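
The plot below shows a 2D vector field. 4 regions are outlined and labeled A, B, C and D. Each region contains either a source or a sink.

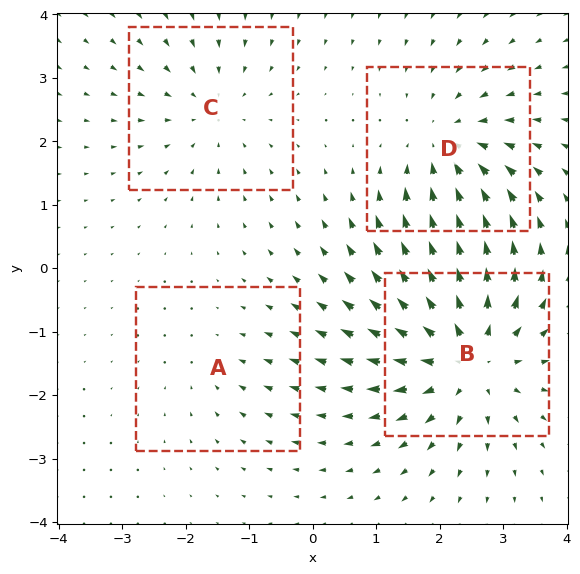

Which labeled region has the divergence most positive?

Divergence at each region's feature centre — A: about -2, B: about +6, C: about -3, D: about -4. Region B is most positive.

B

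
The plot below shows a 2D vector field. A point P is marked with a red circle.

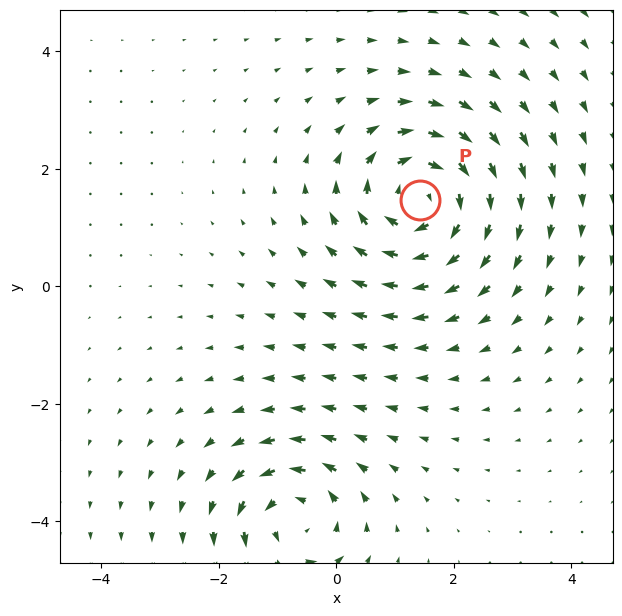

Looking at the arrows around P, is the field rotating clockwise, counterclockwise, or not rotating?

clockwise

Near P at (1.4, 1.5) the arrows circulate clockwise. The curl (z-component) there is about -4; negative curl means clockwise rotation.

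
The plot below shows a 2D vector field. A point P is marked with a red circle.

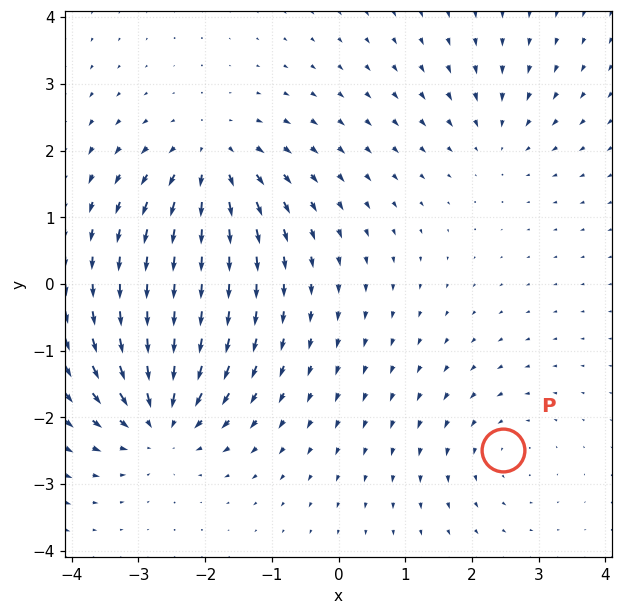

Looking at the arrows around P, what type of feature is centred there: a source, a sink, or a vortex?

vortex

At P (2.5, -2.5) the arrows circulate counterclockwise. Divergence ≈0, curl about +3 — near-zero divergence with nonzero curl is a vortex.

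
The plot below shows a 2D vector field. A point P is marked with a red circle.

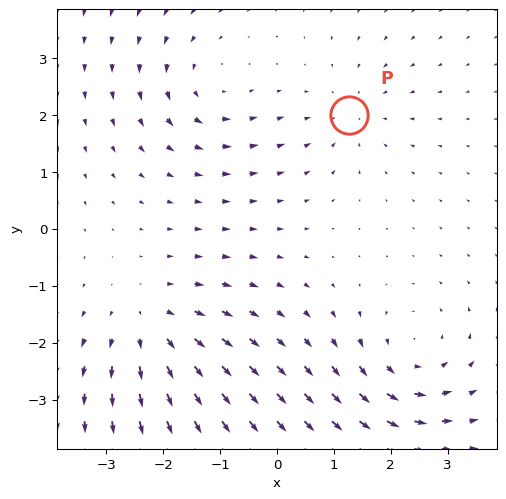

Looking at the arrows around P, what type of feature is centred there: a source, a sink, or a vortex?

sink

At P (1.3, 2.0) the arrows converge inward. Divergence about -2, curl ≈0 — negative divergence with near-zero curl is a sink.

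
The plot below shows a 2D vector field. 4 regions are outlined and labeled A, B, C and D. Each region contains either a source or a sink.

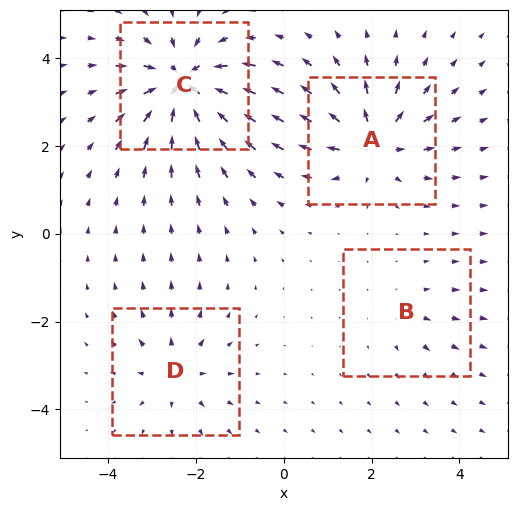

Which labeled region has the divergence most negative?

C

Divergence at each region's feature centre — A: about +6, B: about +2, C: about -7, D: about +4. Region C is most negative.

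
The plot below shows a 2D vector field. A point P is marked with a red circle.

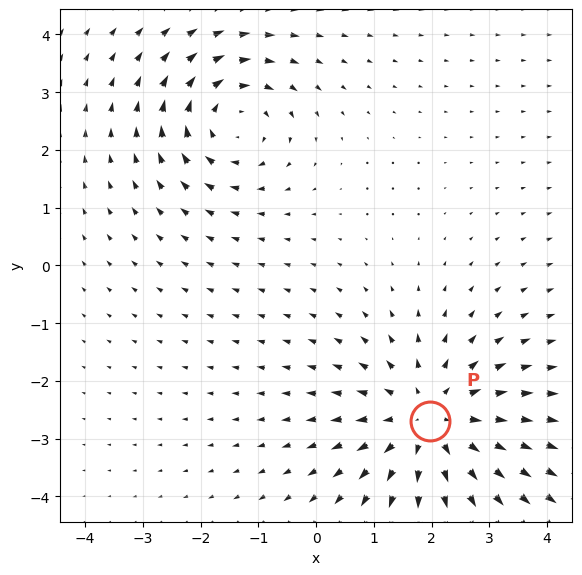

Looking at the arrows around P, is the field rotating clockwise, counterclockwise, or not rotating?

Near P at (2.0, -2.7) the arrows show no circulation. The curl there is ≈0.

not rotating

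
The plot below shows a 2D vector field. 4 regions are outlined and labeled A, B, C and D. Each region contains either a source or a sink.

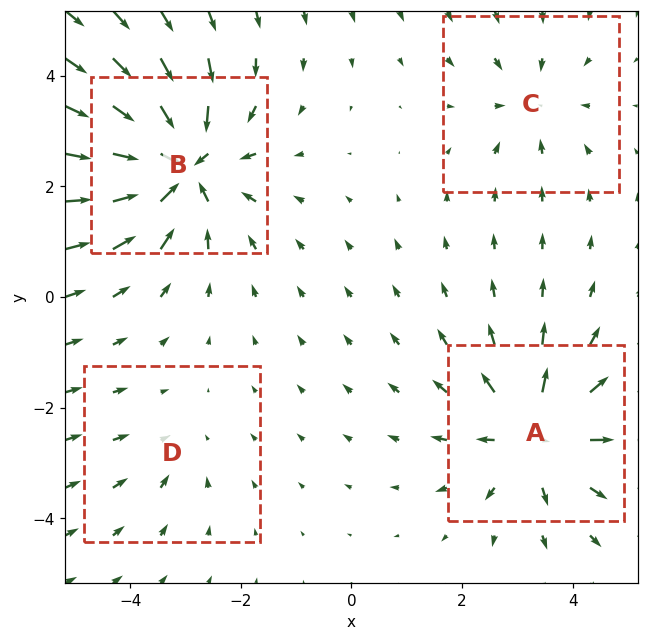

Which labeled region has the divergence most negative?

B

Divergence at each region's feature centre — A: about +6, B: about -7, C: about -3, D: about -2. Region B is most negative.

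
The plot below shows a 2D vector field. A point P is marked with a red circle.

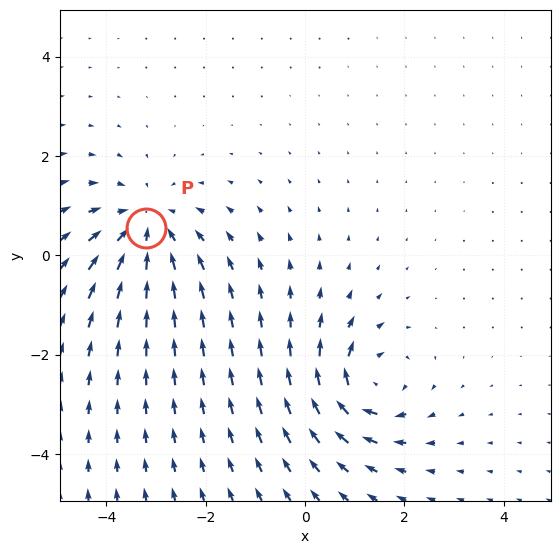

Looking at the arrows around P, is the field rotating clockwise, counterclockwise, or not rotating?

not rotating

Near P at (-3.2, 0.6) the arrows show no circulation. The curl there is ≈0.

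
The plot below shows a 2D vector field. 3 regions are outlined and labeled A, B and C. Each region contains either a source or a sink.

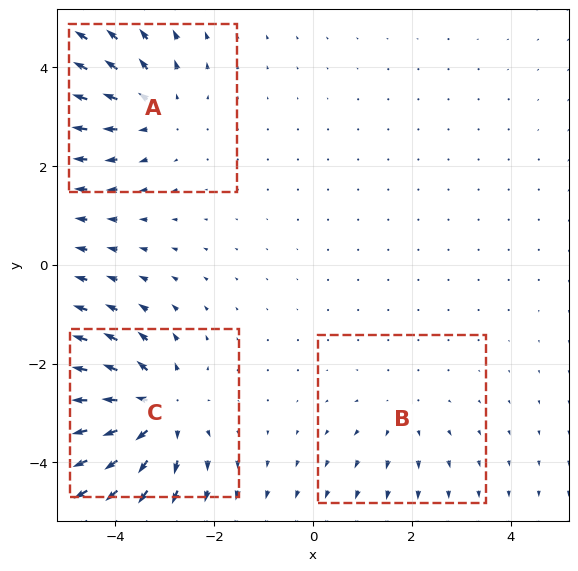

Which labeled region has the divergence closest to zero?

Divergence at each region's feature centre — A: about +3, B: about +2, C: about +4. Region B is closest to zero.

B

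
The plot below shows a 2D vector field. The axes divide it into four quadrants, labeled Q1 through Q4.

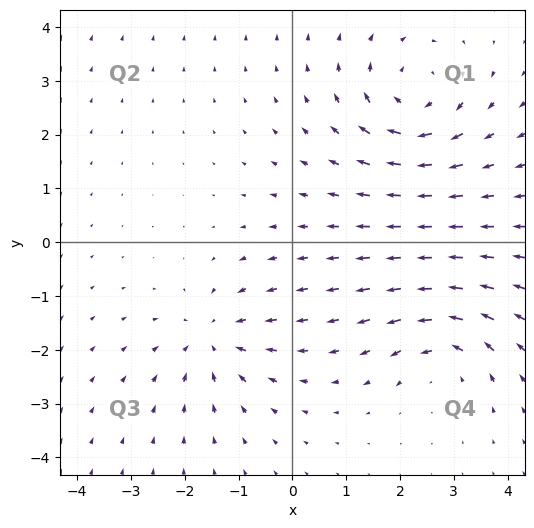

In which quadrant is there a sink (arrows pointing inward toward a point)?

The sink sits at approximately (-1.5, -1.8), which lies in quadrant Q3. The divergence there is about -3, negative as expected for a sink.

Q3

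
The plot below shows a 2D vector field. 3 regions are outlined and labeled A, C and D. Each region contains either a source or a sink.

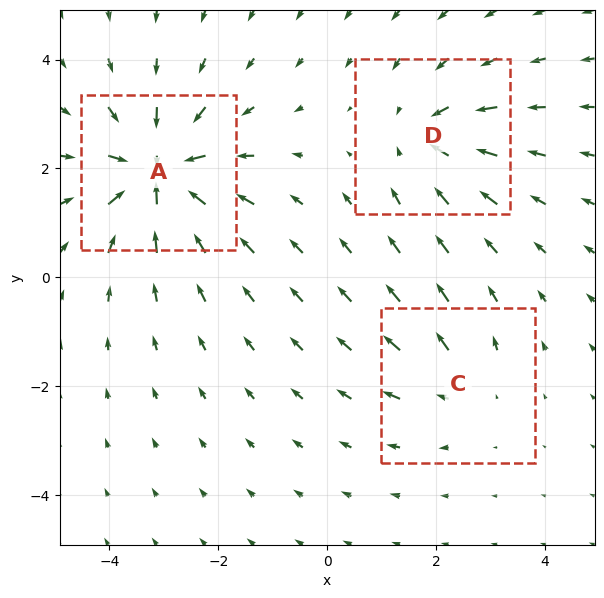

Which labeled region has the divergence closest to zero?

Divergence at each region's feature centre — A: about -5, C: about +2, D: about -3. Region C is closest to zero.

C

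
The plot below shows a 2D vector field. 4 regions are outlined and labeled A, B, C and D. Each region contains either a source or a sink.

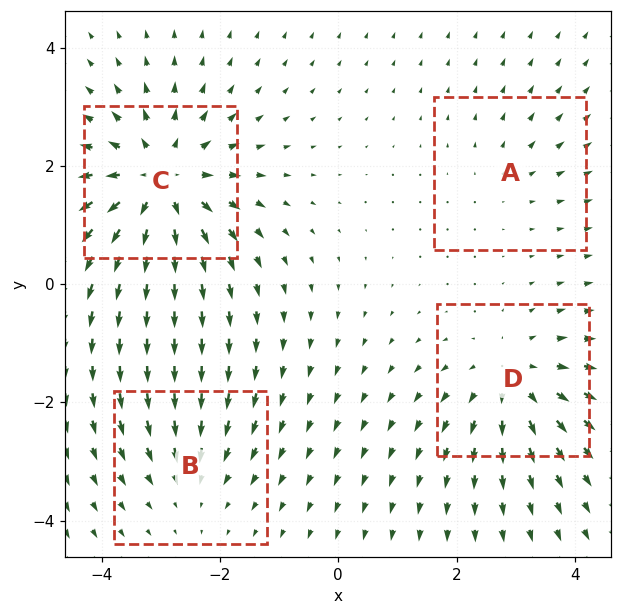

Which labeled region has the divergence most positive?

Divergence at each region's feature centre — A: about +2, B: about -3, C: about +7, D: about +5. Region C is most positive.

C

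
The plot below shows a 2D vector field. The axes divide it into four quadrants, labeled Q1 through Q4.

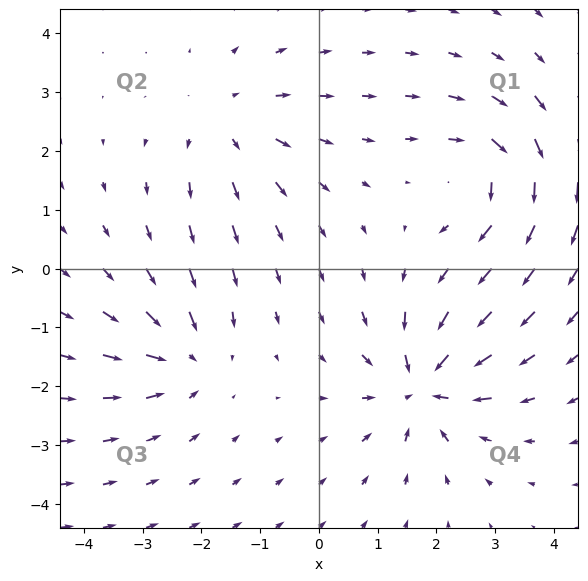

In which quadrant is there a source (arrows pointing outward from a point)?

The source sits at approximately (-1.5, 2.5), which lies in quadrant Q2. The divergence there is about +3, positive as expected for a source.

Q2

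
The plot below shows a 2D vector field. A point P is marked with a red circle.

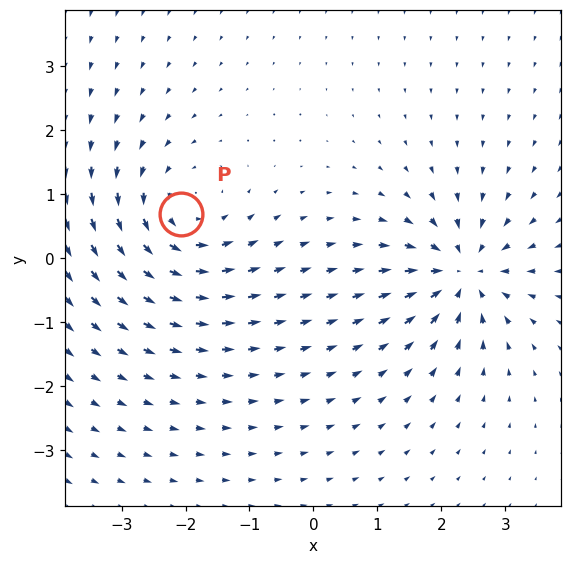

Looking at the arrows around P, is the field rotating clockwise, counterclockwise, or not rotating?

Near P at (-2.1, 0.7) the arrows circulate counterclockwise. The curl (z-component) there is about +3; positive curl means counterclockwise rotation.

counterclockwise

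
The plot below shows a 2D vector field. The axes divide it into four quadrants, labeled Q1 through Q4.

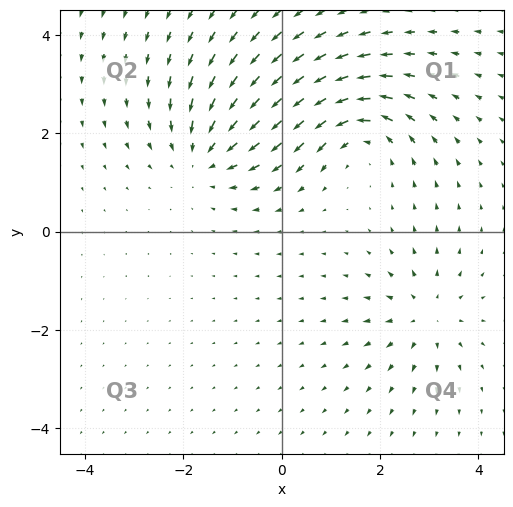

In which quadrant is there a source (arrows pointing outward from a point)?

The source sits at approximately (2.9, -1.7), which lies in quadrant Q4. The divergence there is about +4, positive as expected for a source.

Q4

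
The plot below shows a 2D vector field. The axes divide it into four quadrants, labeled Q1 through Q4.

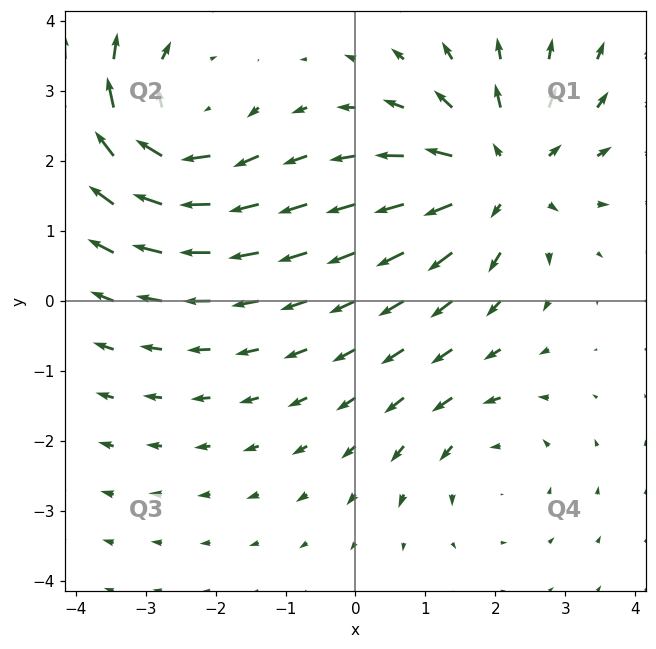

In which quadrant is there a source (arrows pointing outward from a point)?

The source sits at approximately (2.1, 1.8), which lies in quadrant Q1. The divergence there is about +4, positive as expected for a source.

Q1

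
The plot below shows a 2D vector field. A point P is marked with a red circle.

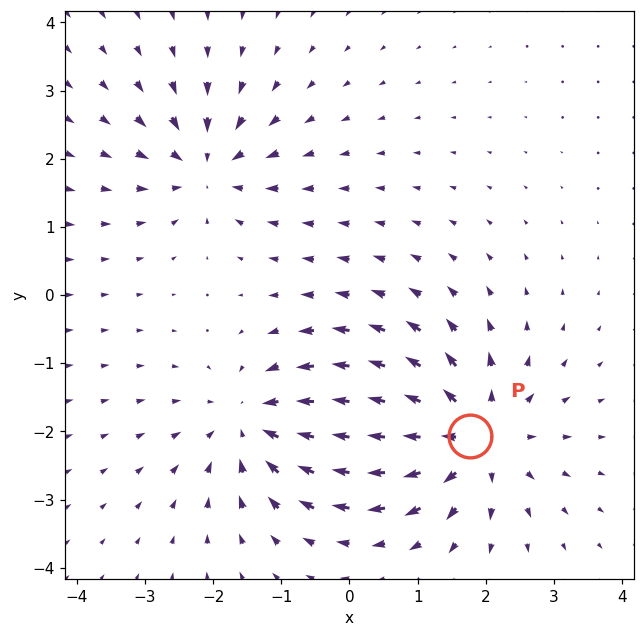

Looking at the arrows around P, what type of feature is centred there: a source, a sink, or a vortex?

At P (1.8, -2.1) the arrows spread outward. Divergence about +5, curl ≈0 — positive divergence with near-zero curl is a source.

source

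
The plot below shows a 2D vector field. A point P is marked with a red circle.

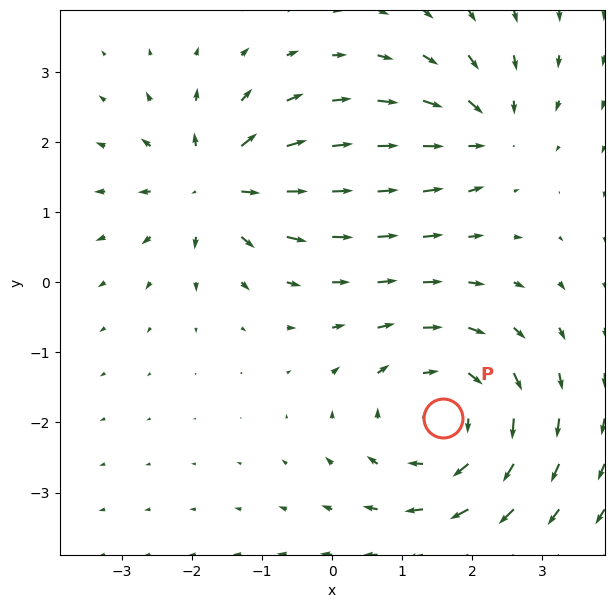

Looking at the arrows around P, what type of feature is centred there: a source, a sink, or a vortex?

At P (1.6, -1.9) the arrows circulate clockwise. Divergence ≈0, curl about -4 — near-zero divergence with nonzero curl is a vortex.

vortex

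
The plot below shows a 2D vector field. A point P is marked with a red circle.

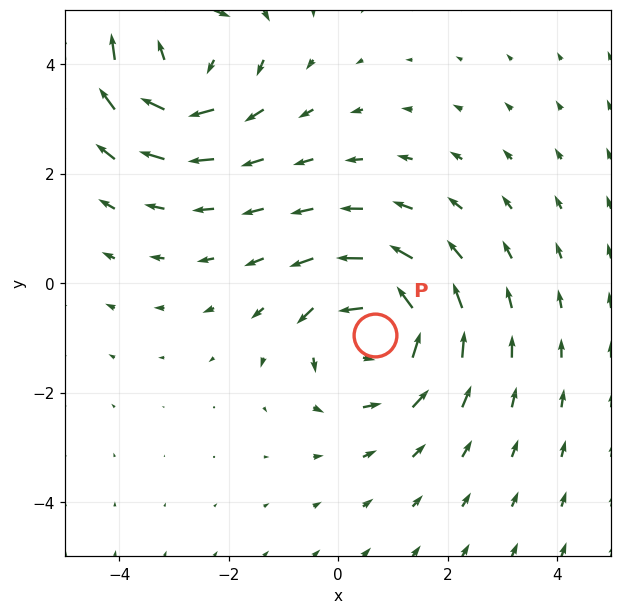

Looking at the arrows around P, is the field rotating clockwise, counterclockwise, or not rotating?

Near P at (0.7, -0.9) the arrows circulate counterclockwise. The curl (z-component) there is about +4; positive curl means counterclockwise rotation.

counterclockwise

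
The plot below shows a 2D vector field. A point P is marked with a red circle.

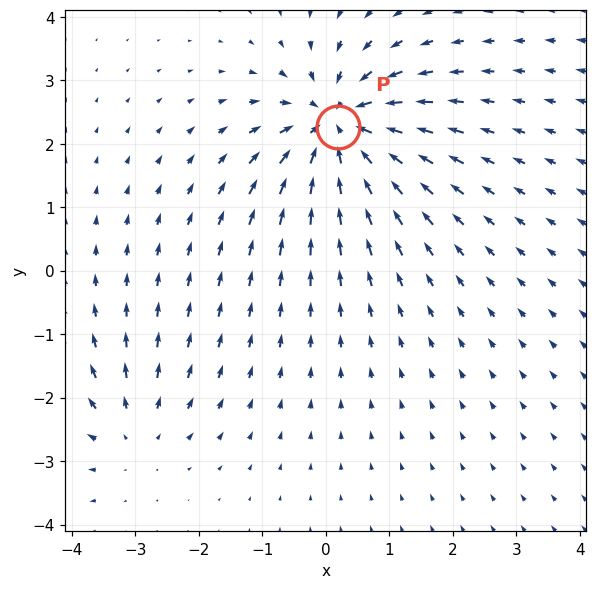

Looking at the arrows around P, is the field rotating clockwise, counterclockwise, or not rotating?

Near P at (0.2, 2.3) the arrows show no circulation. The curl there is ≈0.

not rotating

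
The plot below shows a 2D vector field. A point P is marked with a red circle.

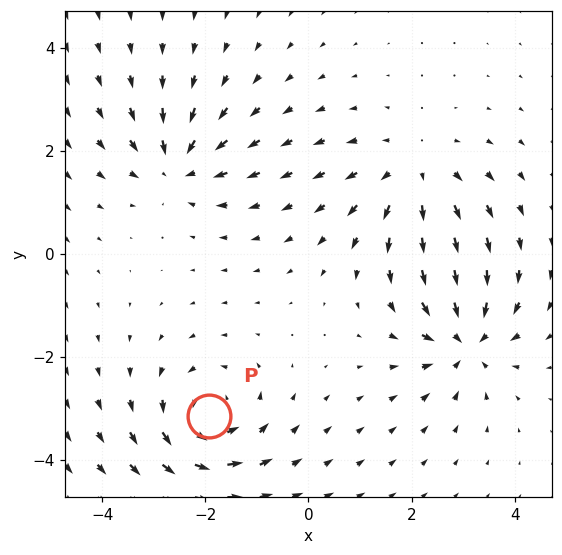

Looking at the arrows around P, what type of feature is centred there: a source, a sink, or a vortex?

At P (-1.9, -3.1) the arrows circulate counterclockwise. Divergence ≈0, curl about +5 — near-zero divergence with nonzero curl is a vortex.

vortex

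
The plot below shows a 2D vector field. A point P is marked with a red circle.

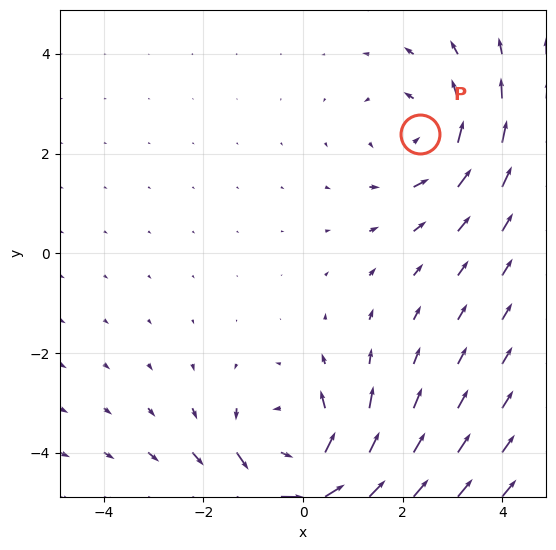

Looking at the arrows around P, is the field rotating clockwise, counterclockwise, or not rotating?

Near P at (2.3, 2.4) the arrows circulate counterclockwise. The curl (z-component) there is about +3; positive curl means counterclockwise rotation.

counterclockwise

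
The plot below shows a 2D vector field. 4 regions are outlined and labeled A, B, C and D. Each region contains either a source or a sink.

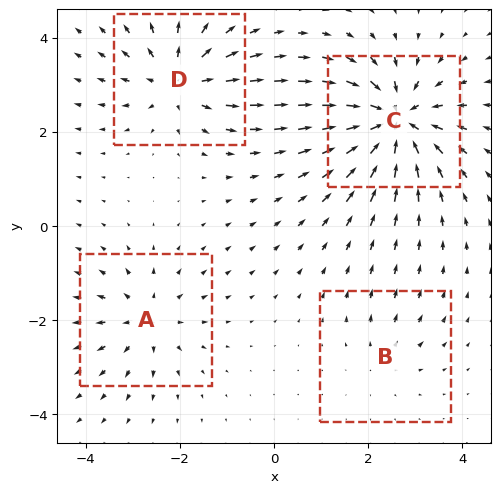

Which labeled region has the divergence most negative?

Divergence at each region's feature centre — A: about +4, B: about +2, C: about -8, D: about +6. Region C is most negative.

C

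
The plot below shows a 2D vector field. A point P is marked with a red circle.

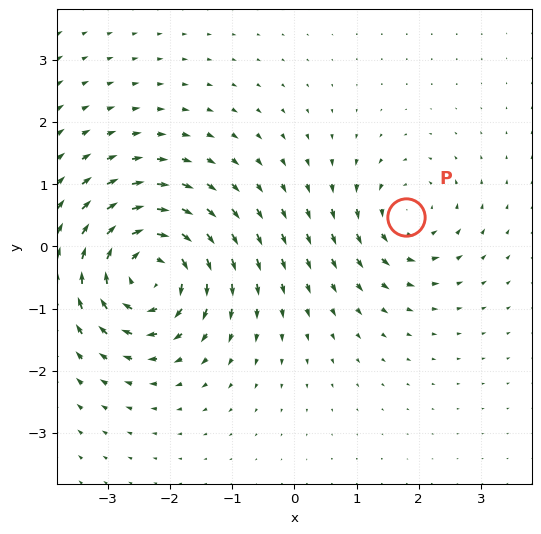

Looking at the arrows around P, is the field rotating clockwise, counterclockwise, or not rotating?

Near P at (1.8, 0.5) the arrows circulate counterclockwise. The curl (z-component) there is about +4; positive curl means counterclockwise rotation.

counterclockwise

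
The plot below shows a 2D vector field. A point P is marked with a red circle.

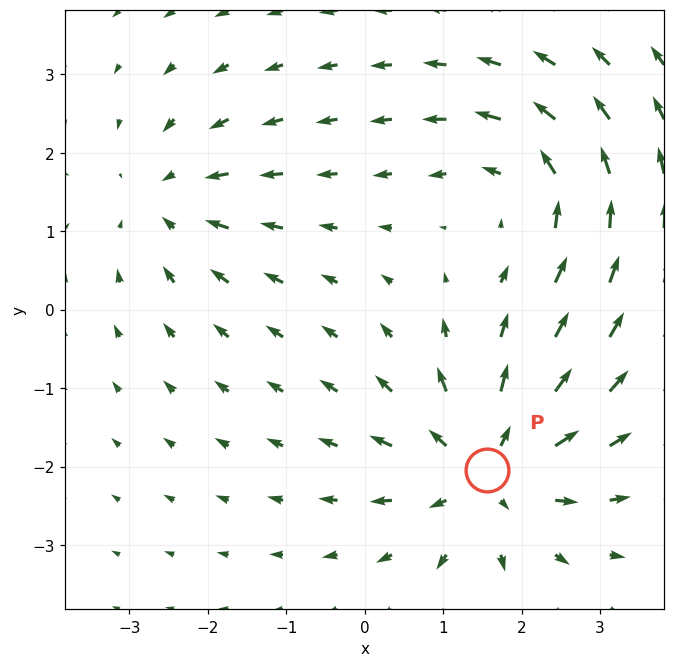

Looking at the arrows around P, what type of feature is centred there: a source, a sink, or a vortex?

At P (1.6, -2.0) the arrows spread outward. Divergence about +4, curl ≈0 — positive divergence with near-zero curl is a source.

source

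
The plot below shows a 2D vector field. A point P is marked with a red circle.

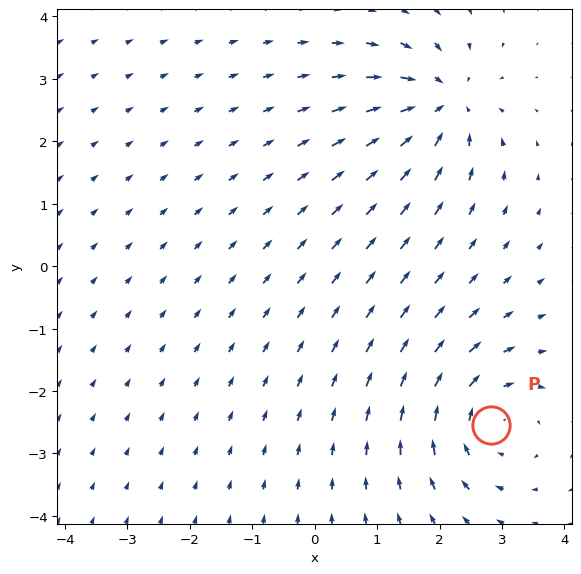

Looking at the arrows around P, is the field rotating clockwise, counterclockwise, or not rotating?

Near P at (2.8, -2.5) the arrows circulate clockwise. The curl (z-component) there is about -4; negative curl means clockwise rotation.

clockwise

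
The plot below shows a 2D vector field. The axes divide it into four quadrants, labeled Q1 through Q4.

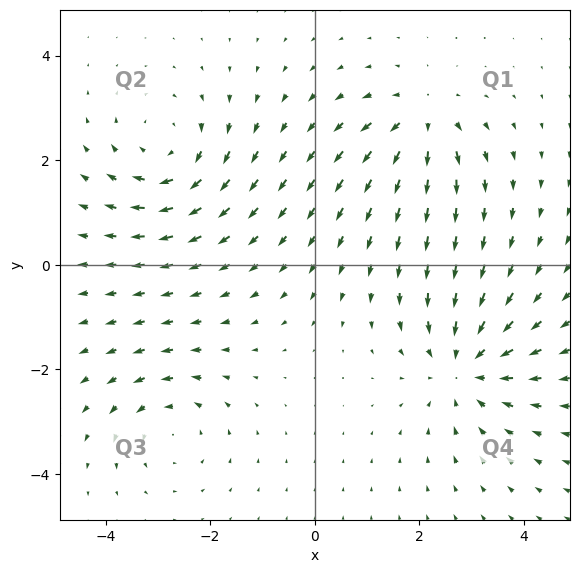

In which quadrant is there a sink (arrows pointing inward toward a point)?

Q4

The sink sits at approximately (2.9, -2.0), which lies in quadrant Q4. The divergence there is about -4, negative as expected for a sink.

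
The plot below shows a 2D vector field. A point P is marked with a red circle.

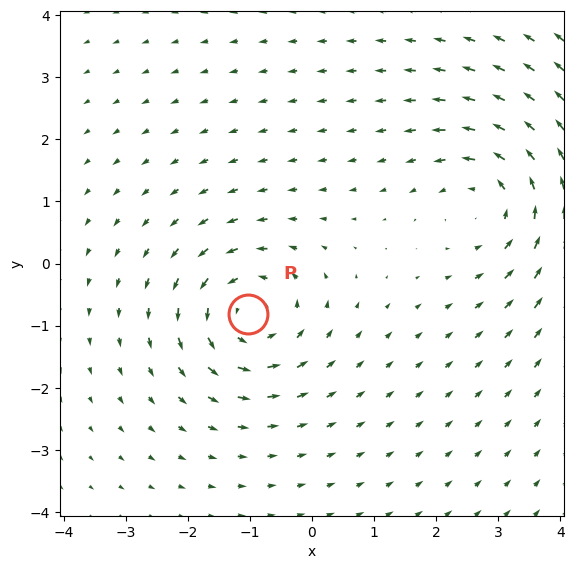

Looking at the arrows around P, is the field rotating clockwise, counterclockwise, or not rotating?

counterclockwise

Near P at (-1.0, -0.8) the arrows circulate counterclockwise. The curl (z-component) there is about +5; positive curl means counterclockwise rotation.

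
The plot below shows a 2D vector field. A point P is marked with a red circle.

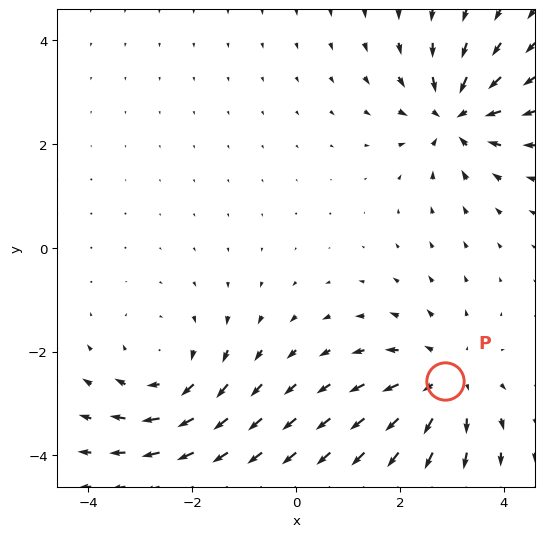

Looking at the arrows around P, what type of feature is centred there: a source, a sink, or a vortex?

At P (2.9, -2.6) the arrows spread outward. Divergence about +3, curl ≈0 — positive divergence with near-zero curl is a source.

source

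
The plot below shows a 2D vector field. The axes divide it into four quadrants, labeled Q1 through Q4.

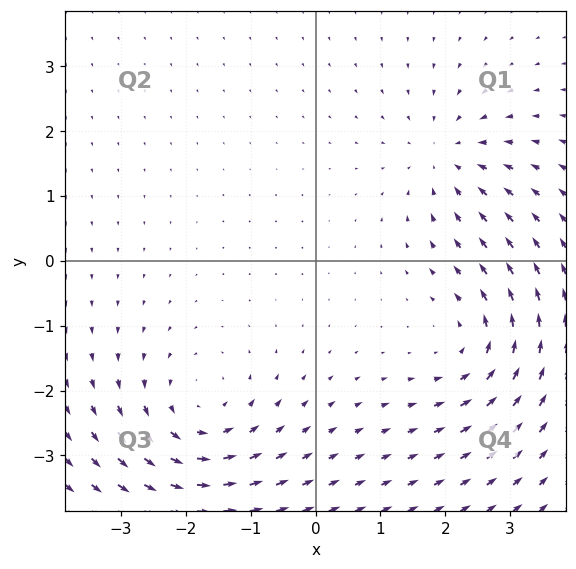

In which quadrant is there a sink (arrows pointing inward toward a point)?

Q1

The sink sits at approximately (2.0, 1.6), which lies in quadrant Q1. The divergence there is about -3, negative as expected for a sink.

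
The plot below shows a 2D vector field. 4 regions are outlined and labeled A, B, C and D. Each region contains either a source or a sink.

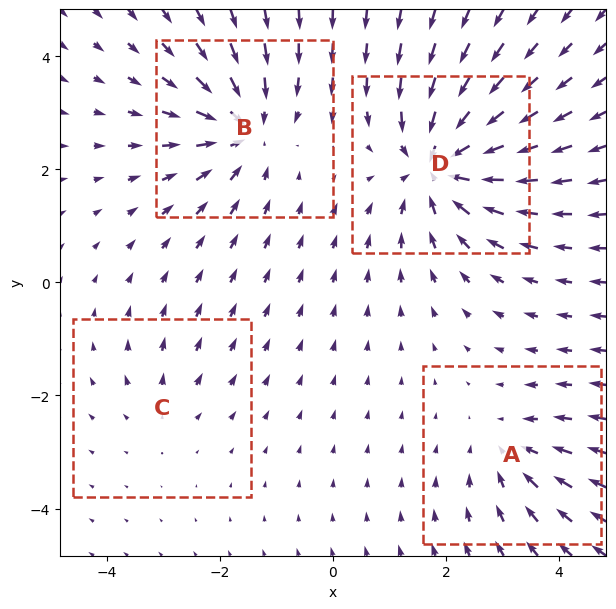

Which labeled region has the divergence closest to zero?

C

Divergence at each region's feature centre — A: about -3, B: about -6, C: about +2, D: about -7. Region C is closest to zero.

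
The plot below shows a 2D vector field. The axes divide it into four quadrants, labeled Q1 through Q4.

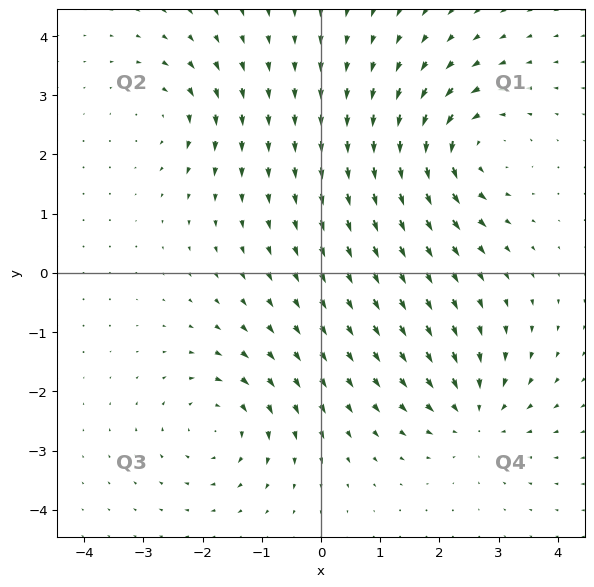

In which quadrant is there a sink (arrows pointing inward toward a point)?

Q4

The sink sits at approximately (2.6, -2.4), which lies in quadrant Q4. The divergence there is about -4, negative as expected for a sink.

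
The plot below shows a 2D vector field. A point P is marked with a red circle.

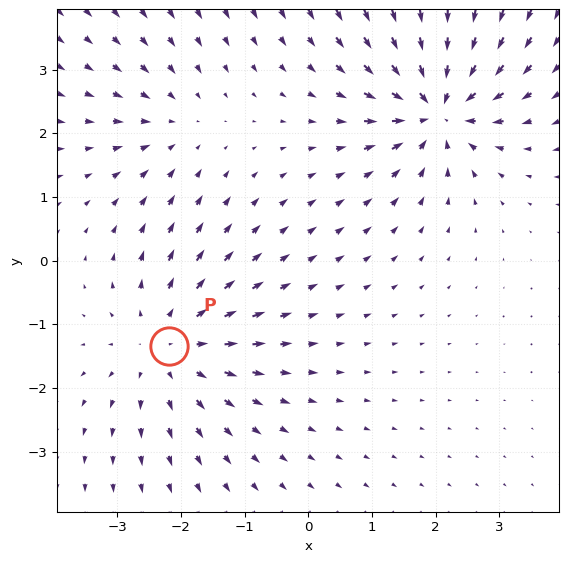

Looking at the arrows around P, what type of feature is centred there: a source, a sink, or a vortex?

At P (-2.2, -1.3) the arrows spread outward. Divergence about +3, curl ≈0 — positive divergence with near-zero curl is a source.

source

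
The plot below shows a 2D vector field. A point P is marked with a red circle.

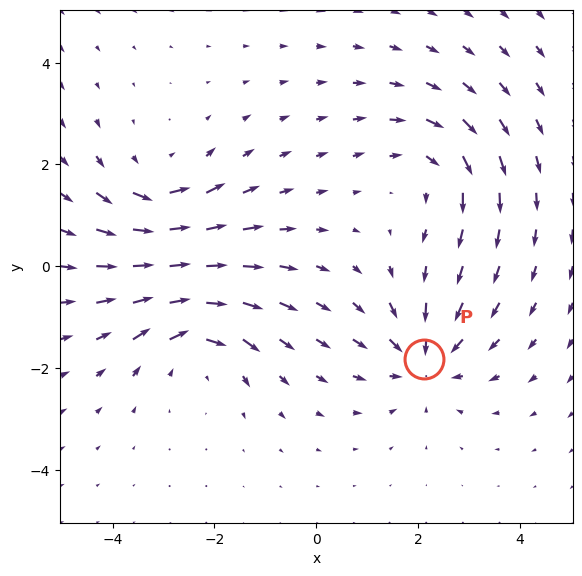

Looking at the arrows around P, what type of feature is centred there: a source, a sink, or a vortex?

sink

At P (2.1, -1.8) the arrows converge inward. Divergence about -4, curl ≈0 — negative divergence with near-zero curl is a sink.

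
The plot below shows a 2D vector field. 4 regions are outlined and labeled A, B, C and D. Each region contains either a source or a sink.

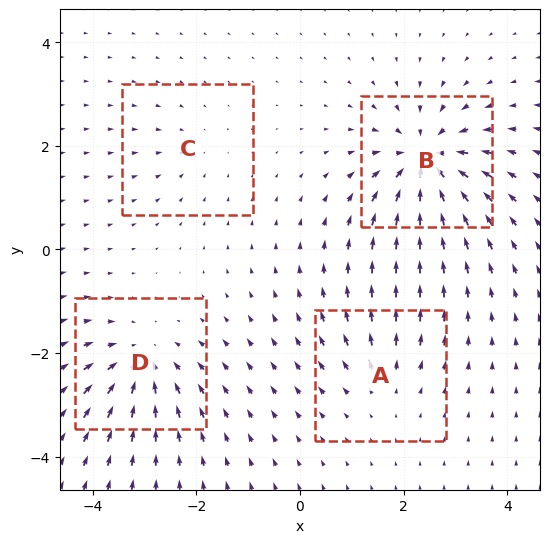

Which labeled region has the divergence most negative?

B

Divergence at each region's feature centre — A: about +4, B: about -9, C: about -2, D: about -6. Region B is most negative.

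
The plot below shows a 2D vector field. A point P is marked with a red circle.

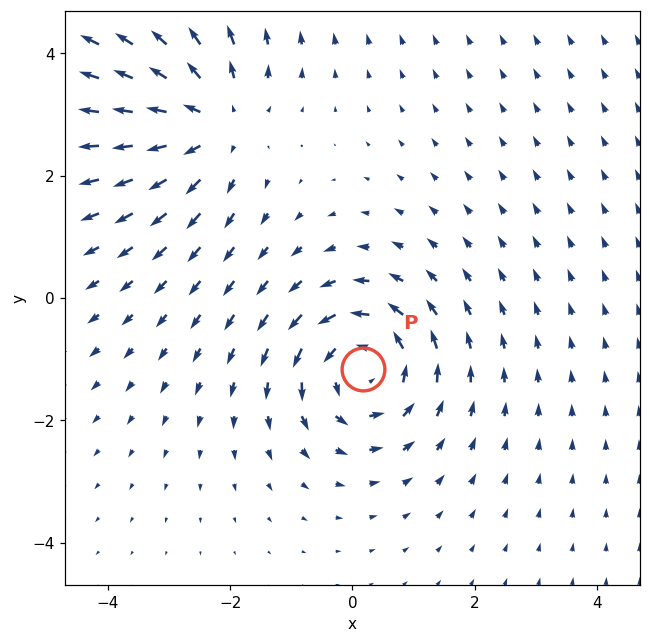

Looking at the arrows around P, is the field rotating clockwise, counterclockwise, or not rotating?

counterclockwise

Near P at (0.2, -1.2) the arrows circulate counterclockwise. The curl (z-component) there is about +5; positive curl means counterclockwise rotation.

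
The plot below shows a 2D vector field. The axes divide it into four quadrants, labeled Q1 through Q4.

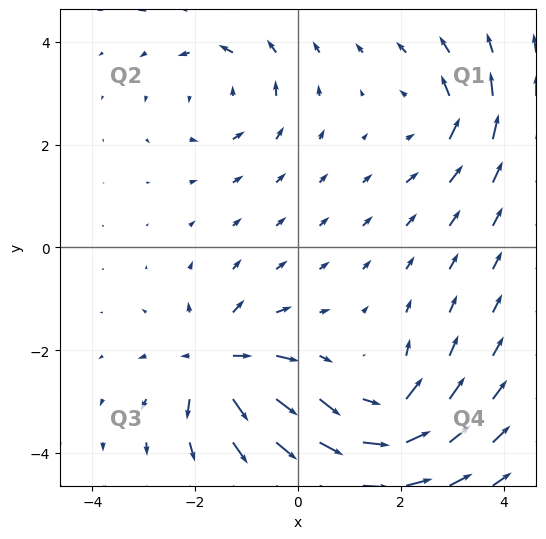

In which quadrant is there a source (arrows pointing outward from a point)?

The source sits at approximately (-1.6, -2.3), which lies in quadrant Q3. The divergence there is about +6, positive as expected for a source.

Q3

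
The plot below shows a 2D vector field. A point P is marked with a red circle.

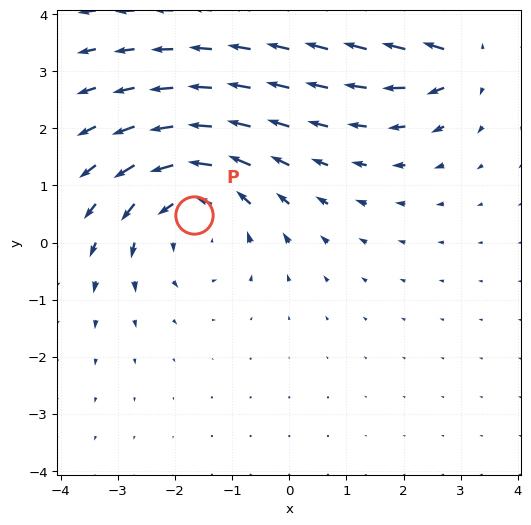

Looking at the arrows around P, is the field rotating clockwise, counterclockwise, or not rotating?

counterclockwise

Near P at (-1.7, 0.5) the arrows circulate counterclockwise. The curl (z-component) there is about +4; positive curl means counterclockwise rotation.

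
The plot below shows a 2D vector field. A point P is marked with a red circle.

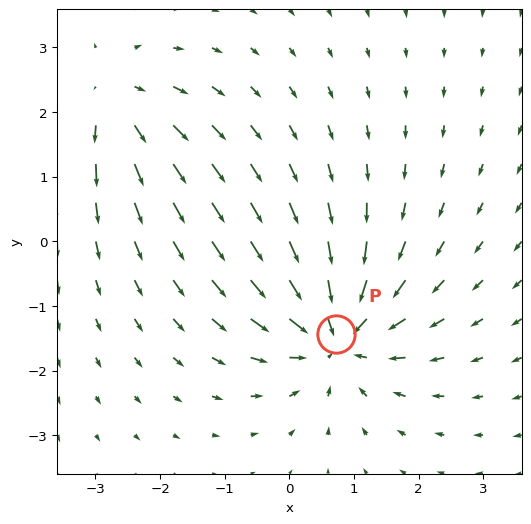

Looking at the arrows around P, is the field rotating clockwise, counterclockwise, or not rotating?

not rotating

Near P at (0.7, -1.4) the arrows show no circulation. The curl there is ≈0.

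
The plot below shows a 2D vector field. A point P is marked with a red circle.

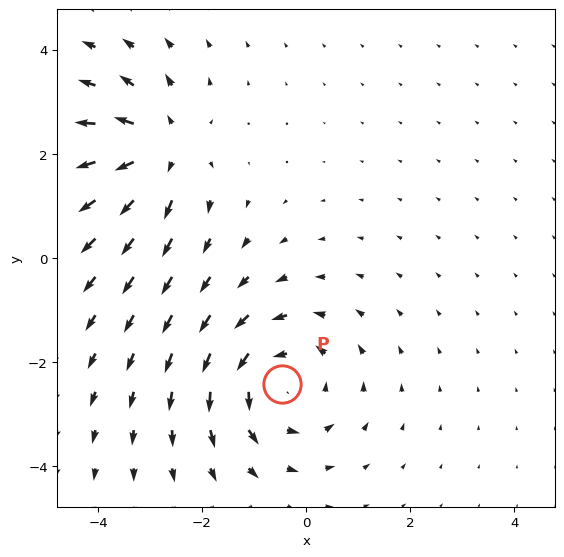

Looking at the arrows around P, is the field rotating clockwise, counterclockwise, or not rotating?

Near P at (-0.5, -2.4) the arrows circulate counterclockwise. The curl (z-component) there is about +4; positive curl means counterclockwise rotation.

counterclockwise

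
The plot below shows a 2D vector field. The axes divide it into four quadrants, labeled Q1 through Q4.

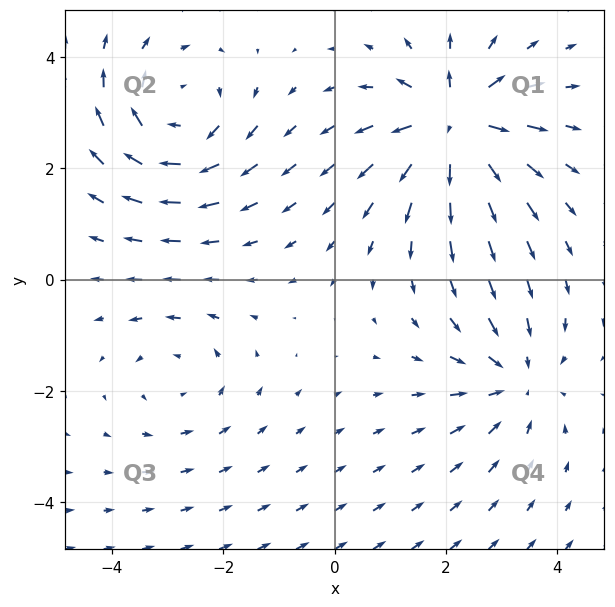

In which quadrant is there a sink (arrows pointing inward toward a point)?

Q4

The sink sits at approximately (3.3, -1.8), which lies in quadrant Q4. The divergence there is about -3, negative as expected for a sink.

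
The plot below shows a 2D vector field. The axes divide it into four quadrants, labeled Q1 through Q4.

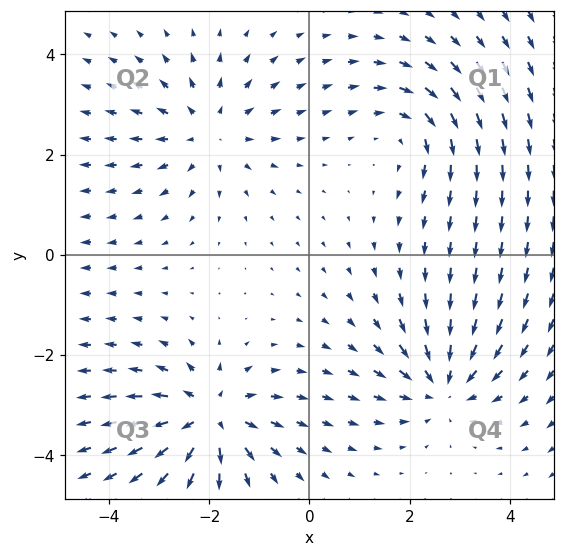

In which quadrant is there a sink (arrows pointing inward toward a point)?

Q4

The sink sits at approximately (2.7, -2.6), which lies in quadrant Q4. The divergence there is about -5, negative as expected for a sink.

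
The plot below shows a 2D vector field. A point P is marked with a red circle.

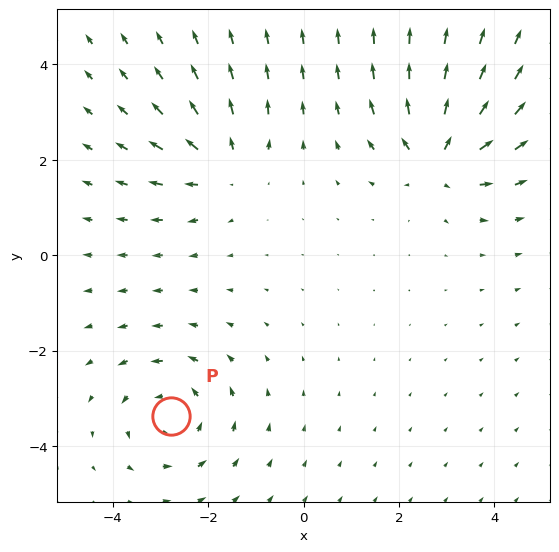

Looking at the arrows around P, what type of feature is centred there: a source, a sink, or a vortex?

At P (-2.8, -3.4) the arrows circulate counterclockwise. Divergence ≈0, curl about +4 — near-zero divergence with nonzero curl is a vortex.

vortex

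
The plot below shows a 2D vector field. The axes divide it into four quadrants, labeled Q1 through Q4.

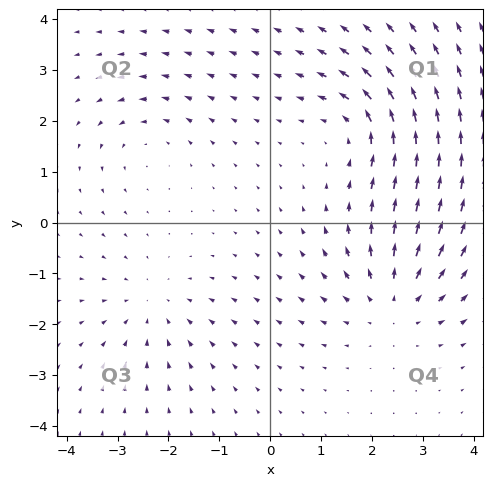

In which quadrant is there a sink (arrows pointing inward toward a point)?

The sink sits at approximately (-2.3, -1.6), which lies in quadrant Q3. The divergence there is about -3, negative as expected for a sink.

Q3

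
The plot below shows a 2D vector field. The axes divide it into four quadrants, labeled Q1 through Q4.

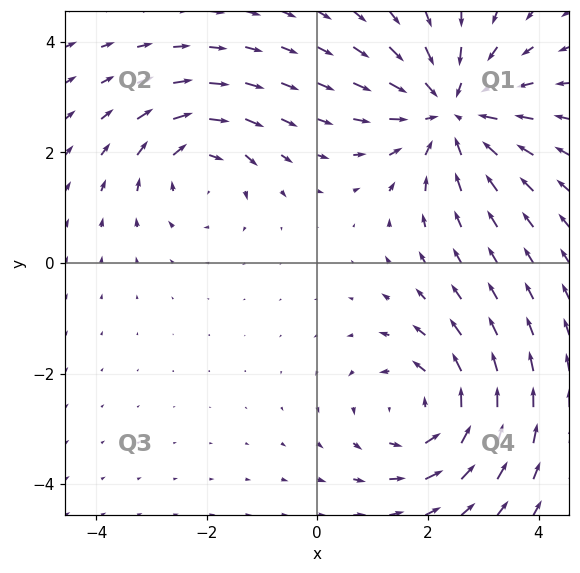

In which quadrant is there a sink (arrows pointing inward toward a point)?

The sink sits at approximately (2.4, 2.7), which lies in quadrant Q1. The divergence there is about -4, negative as expected for a sink.

Q1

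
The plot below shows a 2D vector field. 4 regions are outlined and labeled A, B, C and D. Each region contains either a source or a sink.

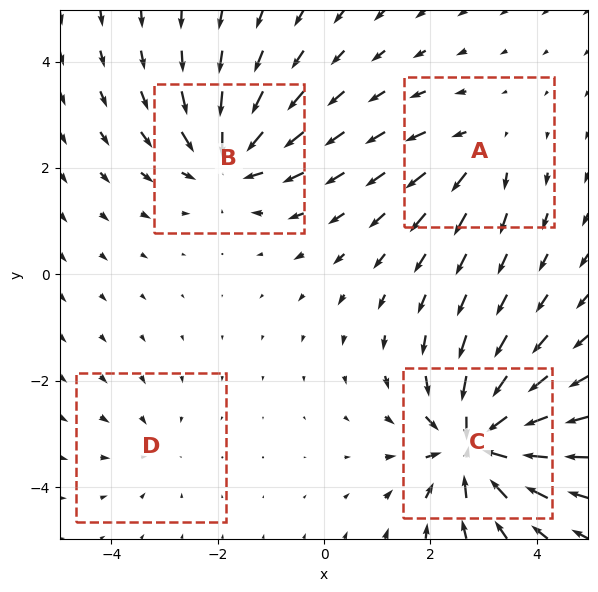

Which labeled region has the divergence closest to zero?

Divergence at each region's feature centre — A: about +4, B: about -6, C: about -9, D: about -2. Region D is closest to zero.

D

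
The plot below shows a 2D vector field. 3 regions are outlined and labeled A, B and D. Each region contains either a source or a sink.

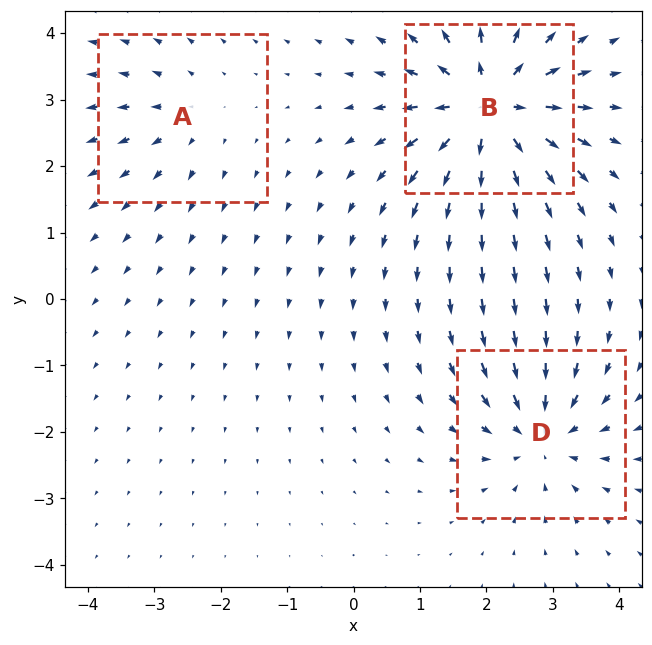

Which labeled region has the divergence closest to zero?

Divergence at each region's feature centre — A: about +2, B: about +6, D: about -4. Region A is closest to zero.

A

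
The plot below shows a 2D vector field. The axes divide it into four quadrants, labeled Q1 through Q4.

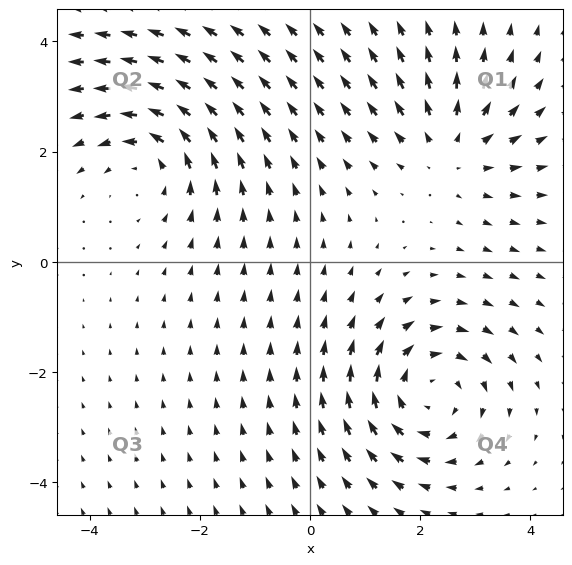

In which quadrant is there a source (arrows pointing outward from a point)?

The source sits at approximately (2.6, 2.0), which lies in quadrant Q1. The divergence there is about +3, positive as expected for a source.

Q1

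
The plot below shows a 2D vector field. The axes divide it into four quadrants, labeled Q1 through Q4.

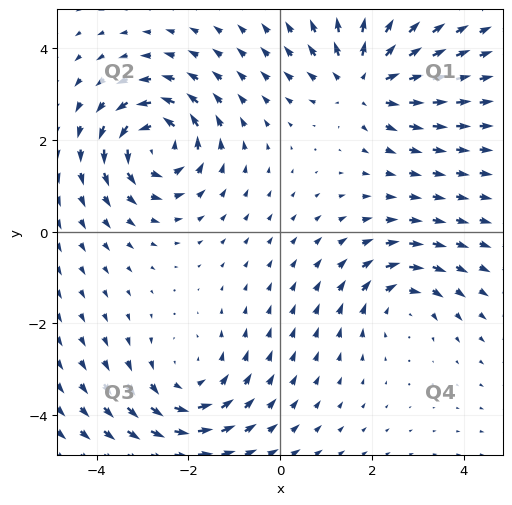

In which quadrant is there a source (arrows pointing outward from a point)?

Q1

The source sits at approximately (1.8, 3.3), which lies in quadrant Q1. The divergence there is about +5, positive as expected for a source.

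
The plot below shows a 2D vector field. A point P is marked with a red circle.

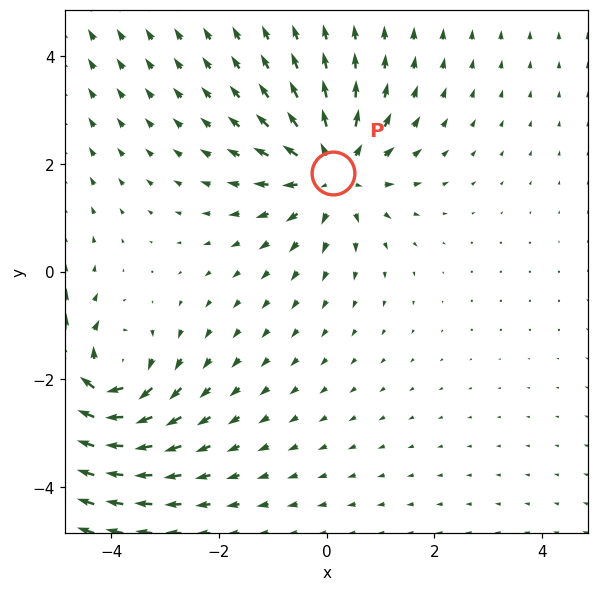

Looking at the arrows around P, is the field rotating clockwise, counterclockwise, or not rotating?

Near P at (0.1, 1.8) the arrows show no circulation. The curl there is ≈0.

not rotating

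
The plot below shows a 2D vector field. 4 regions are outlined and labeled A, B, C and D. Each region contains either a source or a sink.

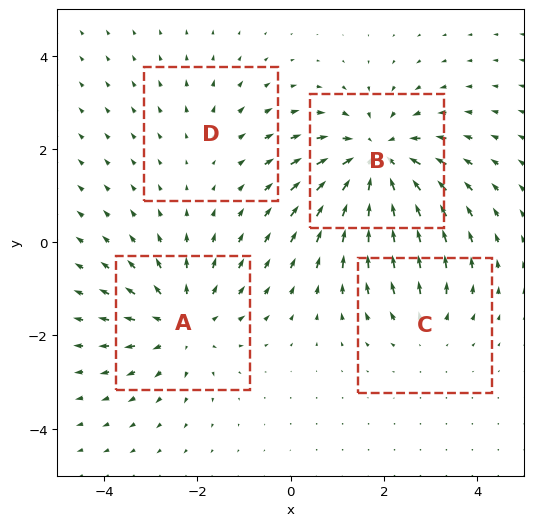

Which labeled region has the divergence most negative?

B

Divergence at each region's feature centre — A: about +4, B: about -6, C: about +3, D: about +2. Region B is most negative.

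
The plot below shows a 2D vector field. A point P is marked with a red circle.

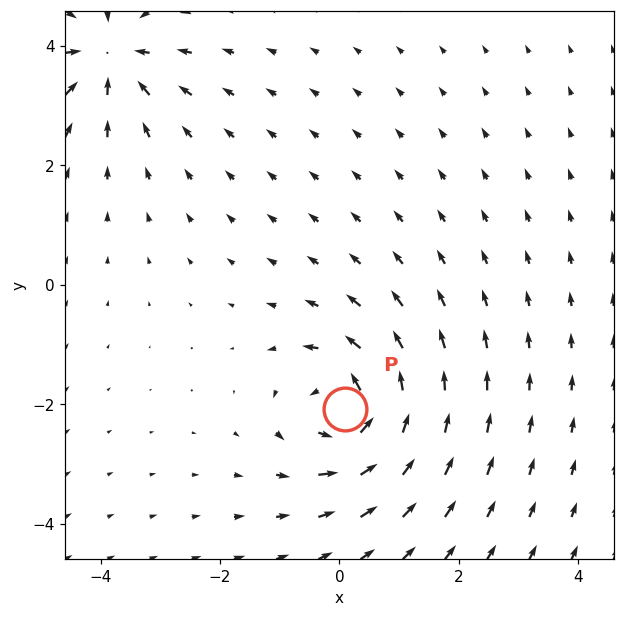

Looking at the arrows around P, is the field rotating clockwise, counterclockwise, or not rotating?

Near P at (0.1, -2.1) the arrows circulate counterclockwise. The curl (z-component) there is about +6; positive curl means counterclockwise rotation.

counterclockwise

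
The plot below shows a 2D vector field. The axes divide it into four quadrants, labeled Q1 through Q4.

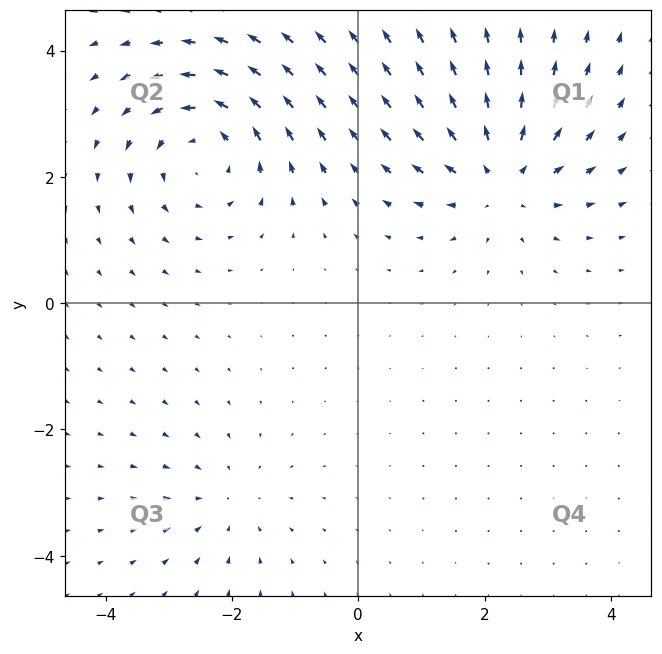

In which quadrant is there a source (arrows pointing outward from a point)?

The source sits at approximately (2.3, 2.0), which lies in quadrant Q1. The divergence there is about +5, positive as expected for a source.

Q1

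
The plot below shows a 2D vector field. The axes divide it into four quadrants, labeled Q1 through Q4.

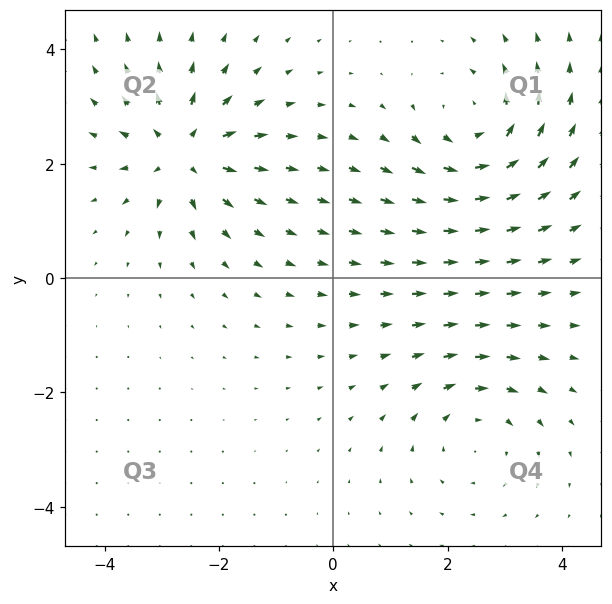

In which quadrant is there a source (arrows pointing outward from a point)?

Q2

The source sits at approximately (-2.6, 2.2), which lies in quadrant Q2. The divergence there is about +6, positive as expected for a source.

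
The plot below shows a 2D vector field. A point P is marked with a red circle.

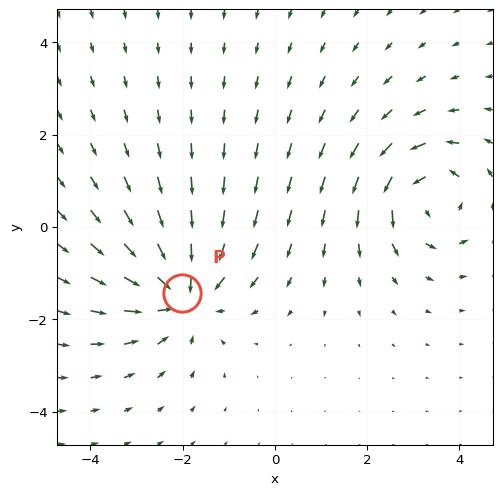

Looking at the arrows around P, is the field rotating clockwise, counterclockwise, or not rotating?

Near P at (-2.0, -1.4) the arrows show no circulation. The curl there is ≈0.

not rotating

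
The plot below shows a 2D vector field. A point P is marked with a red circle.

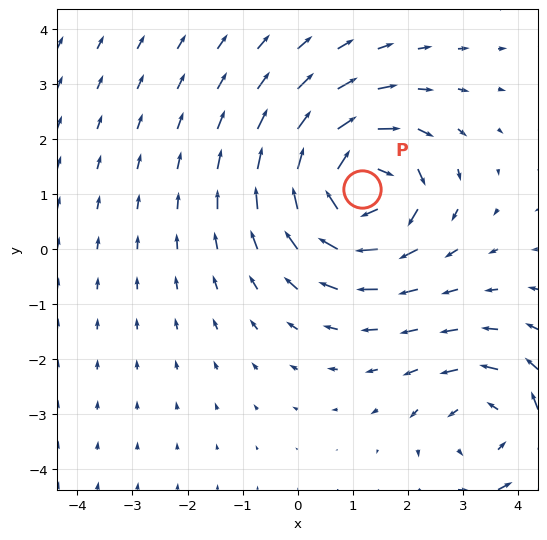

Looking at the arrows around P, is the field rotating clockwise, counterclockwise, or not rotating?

Near P at (1.2, 1.1) the arrows circulate clockwise. The curl (z-component) there is about -5; negative curl means clockwise rotation.

clockwise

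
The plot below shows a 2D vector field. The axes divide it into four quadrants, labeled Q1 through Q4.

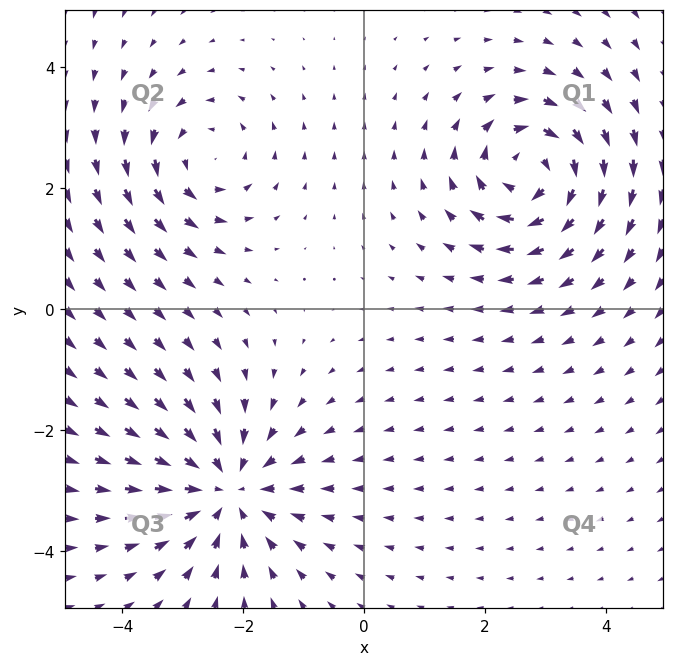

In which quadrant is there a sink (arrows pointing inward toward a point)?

The sink sits at approximately (-2.3, -3.0), which lies in quadrant Q3. The divergence there is about -4, negative as expected for a sink.

Q3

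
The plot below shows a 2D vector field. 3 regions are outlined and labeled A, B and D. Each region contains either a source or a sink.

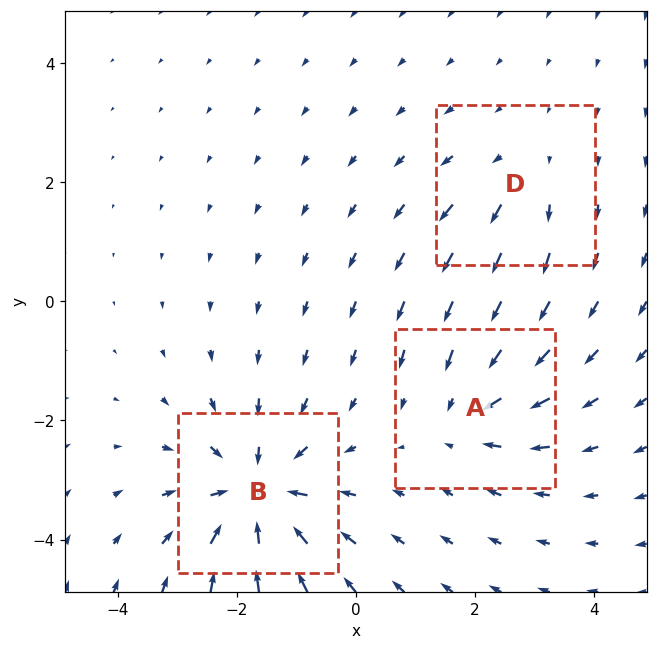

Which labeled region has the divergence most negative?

B

Divergence at each region's feature centre — A: about -3, B: about -5, D: about +2. Region B is most negative.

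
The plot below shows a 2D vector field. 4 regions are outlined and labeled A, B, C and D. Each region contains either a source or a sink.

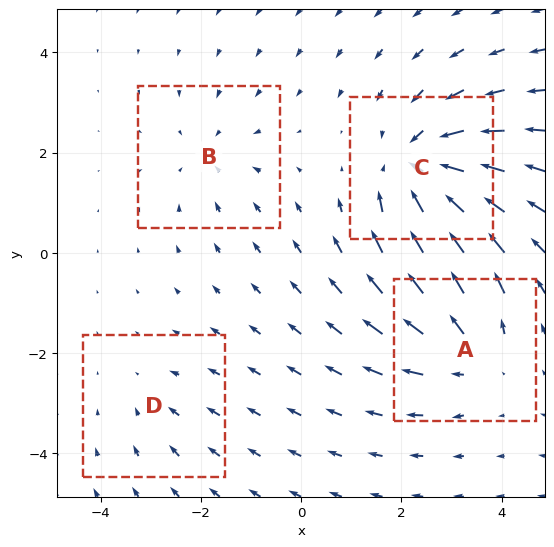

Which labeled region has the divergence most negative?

Divergence at each region's feature centre — A: about +4, B: about -3, C: about -6, D: about -2. Region C is most negative.

C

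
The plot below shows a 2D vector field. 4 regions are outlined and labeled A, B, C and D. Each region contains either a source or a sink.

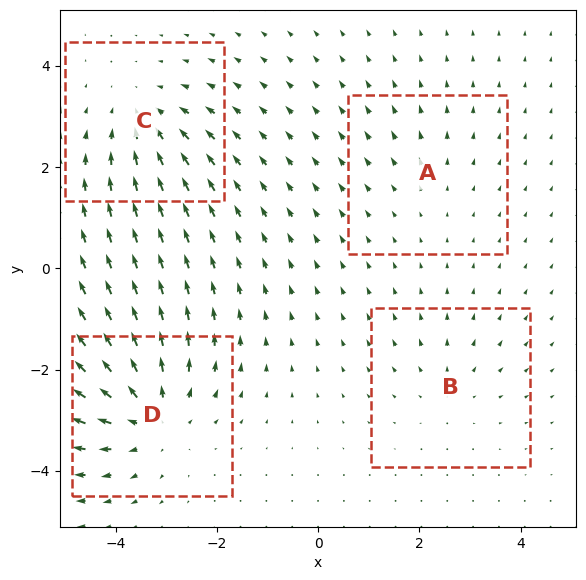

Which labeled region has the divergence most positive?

D

Divergence at each region's feature centre — A: about +2, B: about +3, C: about -4, D: about +6. Region D is most positive.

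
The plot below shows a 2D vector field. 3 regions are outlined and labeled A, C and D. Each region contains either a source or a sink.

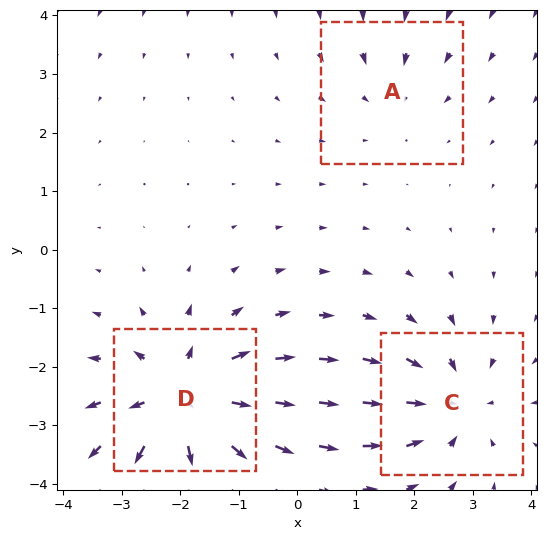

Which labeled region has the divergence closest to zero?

Divergence at each region's feature centre — A: about -2, C: about -4, D: about +5. Region A is closest to zero.

A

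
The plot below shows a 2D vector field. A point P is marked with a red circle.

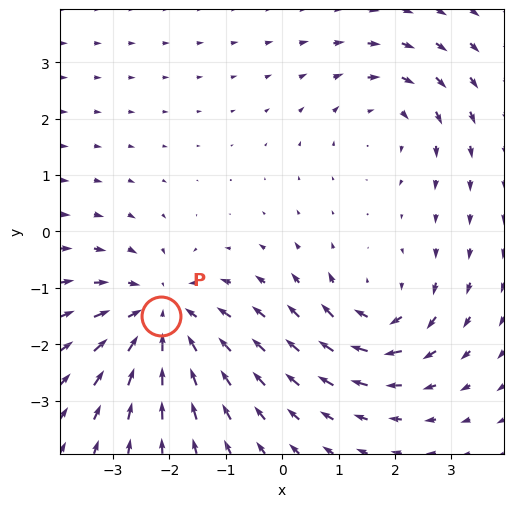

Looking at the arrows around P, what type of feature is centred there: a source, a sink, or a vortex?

sink

At P (-2.1, -1.5) the arrows converge inward. Divergence about -4, curl ≈0 — negative divergence with near-zero curl is a sink.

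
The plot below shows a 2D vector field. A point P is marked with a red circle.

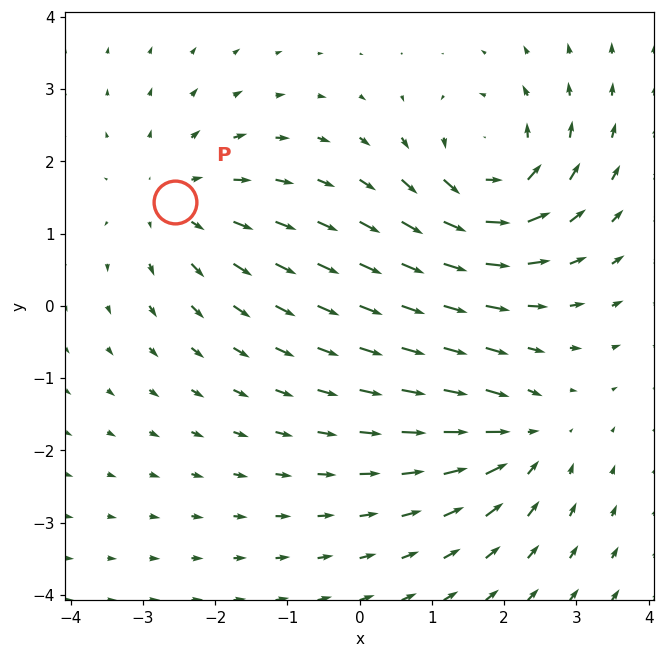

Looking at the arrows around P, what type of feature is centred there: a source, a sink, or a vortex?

At P (-2.6, 1.4) the arrows spread outward. Divergence about +3, curl ≈0 — positive divergence with near-zero curl is a source.

source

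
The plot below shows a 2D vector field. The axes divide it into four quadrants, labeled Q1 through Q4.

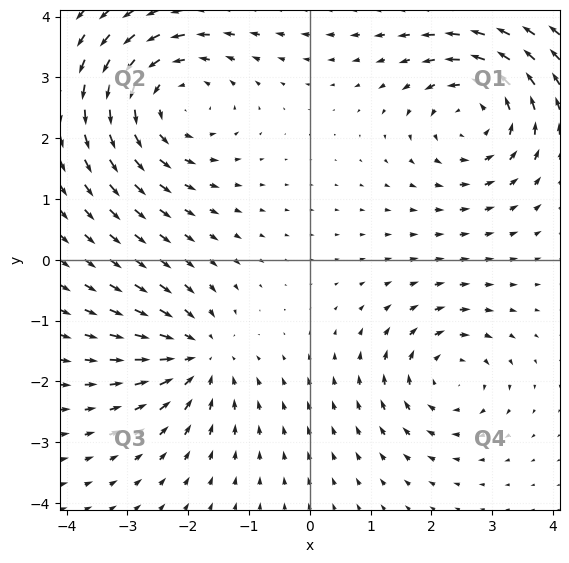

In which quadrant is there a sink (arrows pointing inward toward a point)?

Q3

The sink sits at approximately (-1.8, -1.6), which lies in quadrant Q3. The divergence there is about -4, negative as expected for a sink.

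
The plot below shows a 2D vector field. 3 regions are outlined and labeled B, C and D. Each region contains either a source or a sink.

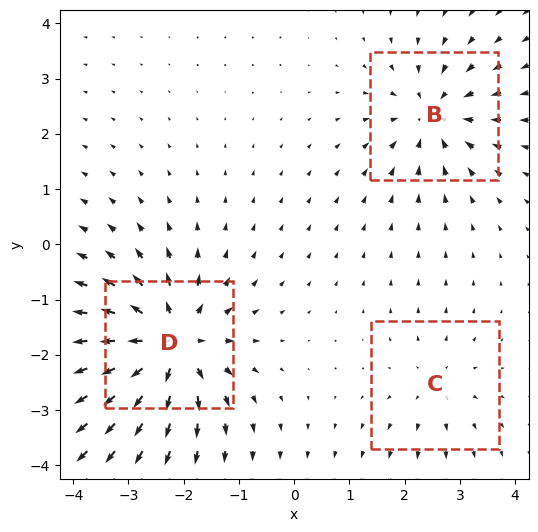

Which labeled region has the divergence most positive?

Divergence at each region's feature centre — B: about -4, C: about +2, D: about +6. Region D is most positive.

D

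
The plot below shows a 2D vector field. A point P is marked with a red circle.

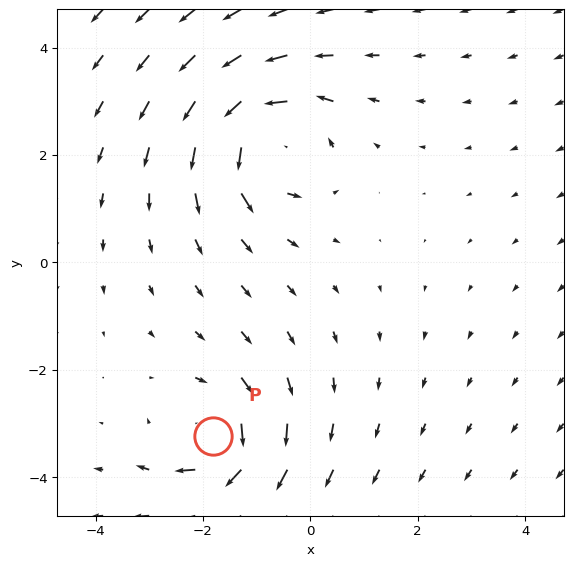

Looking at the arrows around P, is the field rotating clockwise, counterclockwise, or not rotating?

Near P at (-1.8, -3.2) the arrows circulate clockwise. The curl (z-component) there is about -4; negative curl means clockwise rotation.

clockwise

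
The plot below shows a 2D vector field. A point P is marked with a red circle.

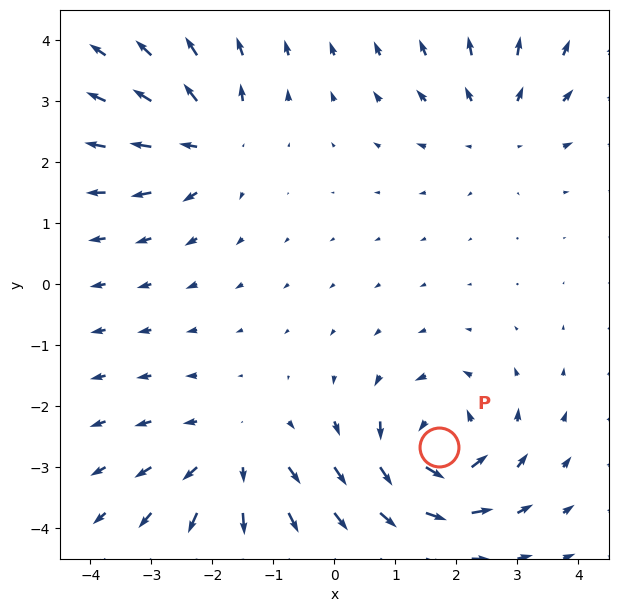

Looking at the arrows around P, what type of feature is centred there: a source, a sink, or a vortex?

At P (1.7, -2.7) the arrows circulate counterclockwise. Divergence ≈0, curl about +5 — near-zero divergence with nonzero curl is a vortex.

vortex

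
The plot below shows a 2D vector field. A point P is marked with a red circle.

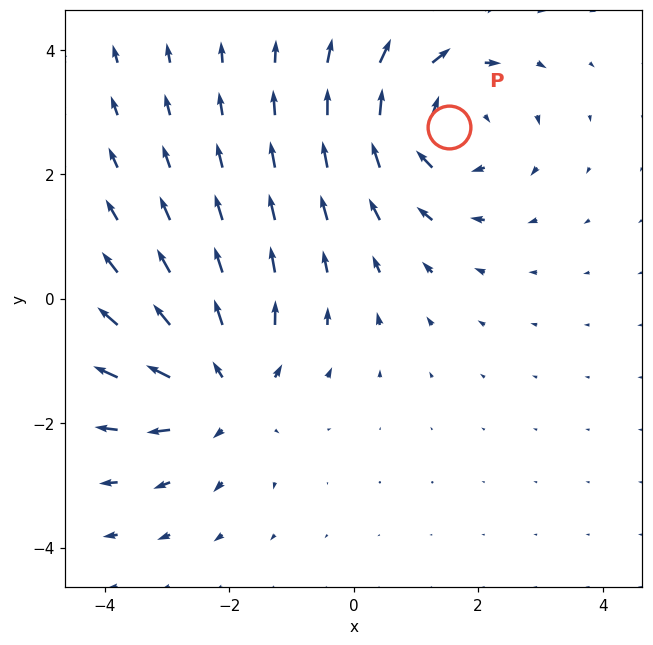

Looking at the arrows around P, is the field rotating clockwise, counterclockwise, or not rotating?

clockwise

Near P at (1.5, 2.8) the arrows circulate clockwise. The curl (z-component) there is about -4; negative curl means clockwise rotation.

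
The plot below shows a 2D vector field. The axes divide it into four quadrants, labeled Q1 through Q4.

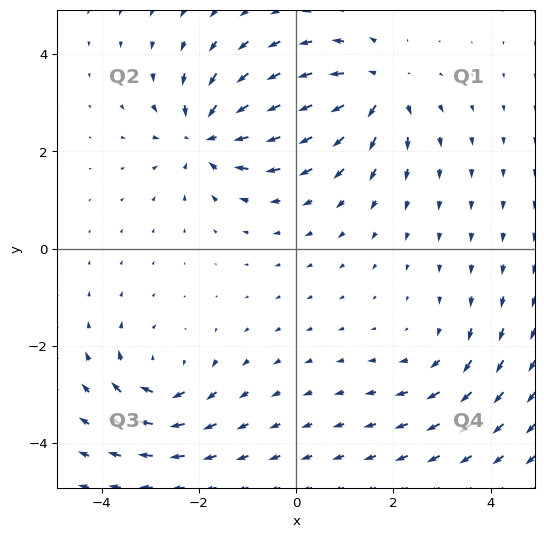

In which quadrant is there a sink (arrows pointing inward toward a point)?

Q2

The sink sits at approximately (-1.8, 2.3), which lies in quadrant Q2. The divergence there is about -5, negative as expected for a sink.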